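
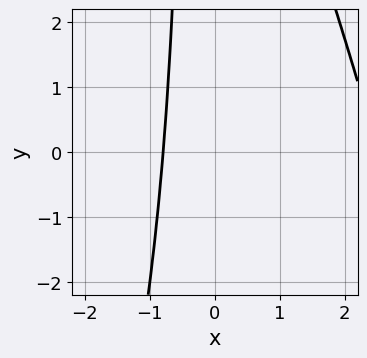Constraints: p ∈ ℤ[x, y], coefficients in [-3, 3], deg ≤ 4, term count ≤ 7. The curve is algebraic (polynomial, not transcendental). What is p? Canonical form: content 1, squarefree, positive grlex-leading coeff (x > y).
x^4 - 2*x^3 + x^2*y - 2*x - 3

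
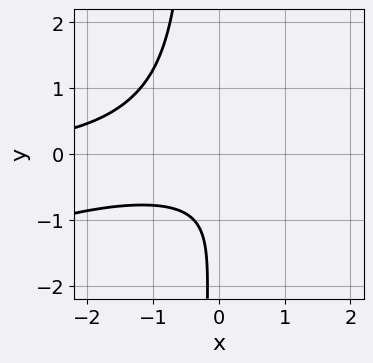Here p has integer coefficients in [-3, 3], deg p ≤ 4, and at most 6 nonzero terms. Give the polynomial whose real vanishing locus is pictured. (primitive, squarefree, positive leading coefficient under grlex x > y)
1. The degree is 3 — no degree-2 curve has this shape.
2. Checking where it meets the axes: the curve avoids every integer x-axis point in the box; no y-intercept at any integer in the box.
3. Assembling these constraints gives the stated polynomial.

x^2*y - 3*x*y^2 - y^2 - 2*y - 2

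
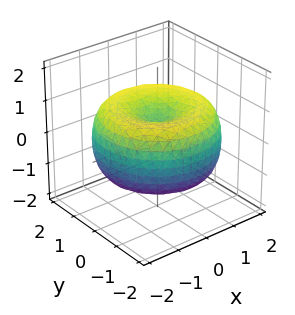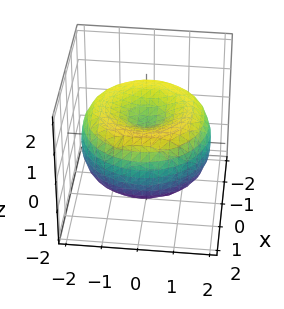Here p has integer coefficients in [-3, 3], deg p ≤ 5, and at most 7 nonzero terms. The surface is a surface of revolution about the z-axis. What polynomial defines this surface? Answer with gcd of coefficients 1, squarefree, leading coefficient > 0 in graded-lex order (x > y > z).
deg p = 4.
By symmetry, the z-axis is an axis of rotation, so x and y enter only as x² + y².
Observable constraints: a circular section at z = 1 has radius exactly 1.
Assembling these constraints gives the stated polynomial.

x^4 + 2*x^2*y^2 + y^4 - 3*x^2 - 3*y^2 + 3*z^2 - 1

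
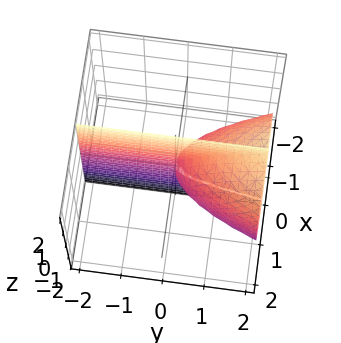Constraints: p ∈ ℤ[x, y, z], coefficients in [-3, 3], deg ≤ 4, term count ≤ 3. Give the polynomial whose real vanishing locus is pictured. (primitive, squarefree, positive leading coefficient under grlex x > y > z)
3*x^3 + 2*x*z^2 - 3*x*y

The picture has 2 separate pieces. They look like related sheets of one shape, so recover p as a whole.
Degree: a generic line meets the surface in up to 3 points, so deg p = 3.
From the axis intercepts and sections: every point of the y-axis in the box is on the surface; every point of the z-axis in the box is on the surface; it crosses the x-axis at the gridline x = 0.
These observations pin down the coefficients.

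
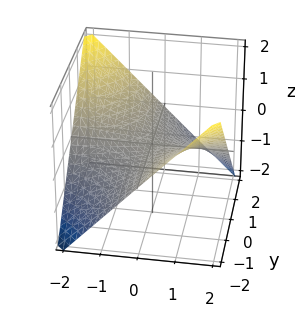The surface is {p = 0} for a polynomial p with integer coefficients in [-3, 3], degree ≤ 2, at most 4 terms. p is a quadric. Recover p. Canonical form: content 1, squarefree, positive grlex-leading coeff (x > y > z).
x*y + 2*z

First, deg p = 2. A saddle surface; a quadric.
Next, observable constraints: every point of the y-axis in the box is on the surface; every point of the x-axis in the box is on the surface; one z-axis crossing is at z = 0.
Finally, assembling these constraints gives the stated polynomial.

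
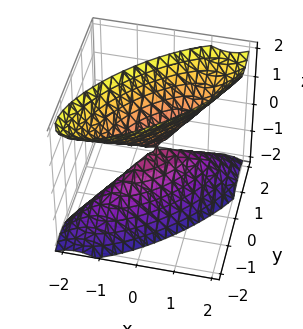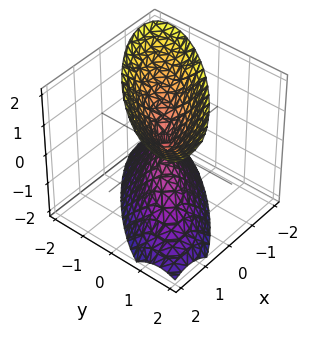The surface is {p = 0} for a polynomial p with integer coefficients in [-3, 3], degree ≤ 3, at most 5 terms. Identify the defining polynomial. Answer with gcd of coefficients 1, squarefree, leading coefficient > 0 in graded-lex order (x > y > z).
2*x^2 - 3*x*y + 2*y^2 - z^2

(a) I count 2 distinct pieces. They look like related sheets of one shape, so recover p as a whole.
(b) deg p = 2. The shape is more complex than any degree-1 surface.
(c) Against the integer gridlines: one z-axis crossing is at z = 0; it crosses the x-axis at the gridline x = 0; it crosses the y-axis at the gridline y = 0.
(d) Together with the visible shape, these determine p as stated.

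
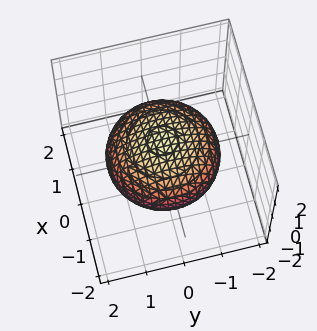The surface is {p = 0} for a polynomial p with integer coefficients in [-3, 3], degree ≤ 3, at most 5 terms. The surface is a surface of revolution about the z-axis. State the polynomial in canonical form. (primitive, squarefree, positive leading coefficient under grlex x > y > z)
The degree is 2 — a generic line meets the surface in up to 2 points.
Symmetry: every cross-section ⟂ z is a circle, so x, y appear only via x² + y².
Checking where it meets the axes: among the integer gridlines, it crosses the z-axis at z ∈ {-1, 1}; a circular section at z = 0 has radius between 1 and 2.
Putting this together gives p.

x^2 + y^2 + 2*z^2 - 2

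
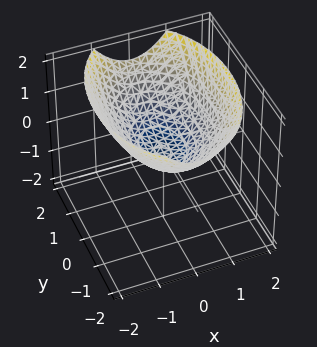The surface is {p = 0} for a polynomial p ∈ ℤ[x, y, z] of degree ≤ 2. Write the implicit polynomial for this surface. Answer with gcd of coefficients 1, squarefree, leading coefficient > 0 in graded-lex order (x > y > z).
First, degree: a paraboloid; a quadric, so deg p = 2.
Then, symmetries: mirror symmetry x ↦ −x ⇒ only even powers of x; the y ↦ −y reflection is a symmetry, so y appears only in even powers.
Next, against the integer gridlines: it meets the y-axis at y = 0 (among the integer gridlines); it crosses the z-axis at the gridline z = 0.
Finally, assembling these constraints gives the stated polynomial.

2*x^2 + y^2 - 3*z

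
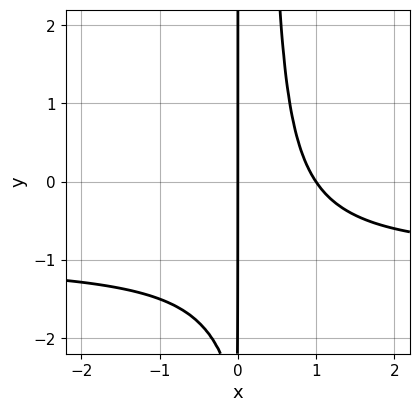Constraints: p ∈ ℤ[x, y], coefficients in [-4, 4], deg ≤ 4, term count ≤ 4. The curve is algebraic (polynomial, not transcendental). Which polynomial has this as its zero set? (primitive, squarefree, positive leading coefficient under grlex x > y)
3*x^2*y + 3*x^2 - x*y - 3*x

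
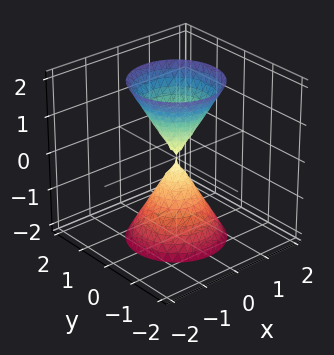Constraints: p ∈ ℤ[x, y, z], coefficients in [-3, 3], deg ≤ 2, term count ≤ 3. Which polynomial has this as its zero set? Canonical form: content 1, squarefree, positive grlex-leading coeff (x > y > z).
1. The picture has 2 separate pieces. Treating them together as one polynomial.
2. Degree: a double cone through the origin; a quadric, so deg p = 2.
3. Symmetries: it's symmetric under z → −z, forcing even powers of z; rotational symmetry about the z-axis ⇒ p depends on x, y only through x² + y².
4. Reading off the gridlines: one z-axis crossing is at z = 0; one x-axis crossing is at x = 0.
5. Fitting integer coefficients to these (and the overall shape) gives p.

3*x^2 + 3*y^2 - z^2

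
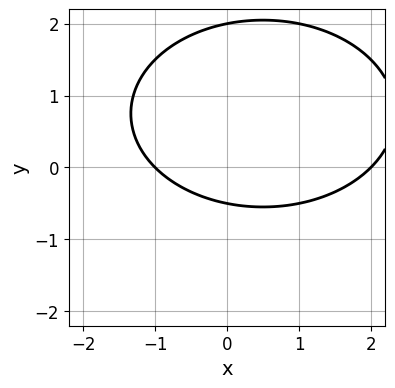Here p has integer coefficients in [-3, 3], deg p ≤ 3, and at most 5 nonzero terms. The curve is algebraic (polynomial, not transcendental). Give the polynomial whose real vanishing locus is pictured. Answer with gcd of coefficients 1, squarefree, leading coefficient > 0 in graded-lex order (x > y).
x^2 + 2*y^2 - x - 3*y - 2

The degree is 2 — the shape is more complex than any degree-1 curve.
From the visible intercepts: one y-axis crossing is at y = 2; the x-axis gridline crossings are at x ∈ {-1, 2}.
These observations pin down the coefficients.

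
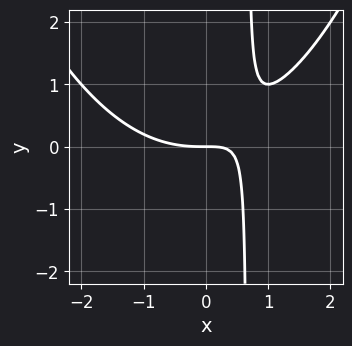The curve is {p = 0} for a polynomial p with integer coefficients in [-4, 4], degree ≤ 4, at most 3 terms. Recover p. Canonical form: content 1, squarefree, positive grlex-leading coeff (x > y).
The degree is 3 — no degree-2 curve has this shape.
Checking where it meets the axes: one y-axis crossing is at y = 0; it meets the x-axis at x = 0 (among the integer gridlines).
Solving for integer coefficients yields p as stated.

x^3 - 3*x*y + 2*y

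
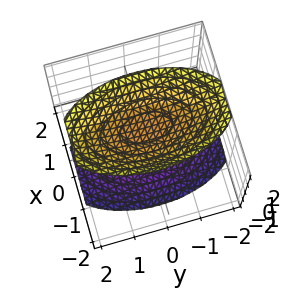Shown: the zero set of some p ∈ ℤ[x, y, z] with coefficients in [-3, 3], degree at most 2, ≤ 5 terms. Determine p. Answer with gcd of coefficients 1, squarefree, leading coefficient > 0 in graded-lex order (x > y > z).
1. I count 2 distinct pieces. Treating them together as one polynomial.
2. The degree is 2 — two sheets facing apart; a quadric.
3. Symmetries: the x ↦ −x reflection is a symmetry, so x appears only in even powers; it's symmetric under z → −z, forcing even powers of z; mirror symmetry y ↦ −y ⇒ only even powers of y.
4. Against the integer gridlines: no y-intercept at any integer in the box; it misses every integer gridline on the x-axis.
5. Together with the visible shape, these determine p as stated.

3*x^2 + y^2 - 2*z^2 + 3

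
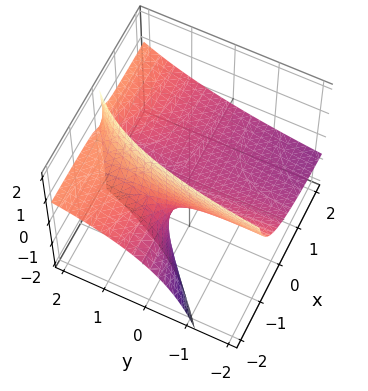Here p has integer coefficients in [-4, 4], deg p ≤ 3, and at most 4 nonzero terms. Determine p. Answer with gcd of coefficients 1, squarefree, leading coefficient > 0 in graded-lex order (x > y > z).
x*y - 2*x*z + y*z - 2*z

The degree is 2 — no degree-1 surface has this shape.
From the visible intercepts: it meets the z-axis at z = 0 (among the integer gridlines); the visible y-axis segment lies entirely on the surface; the visible x-axis segment lies entirely on the surface.
Matching integer coefficients to the picture gives p.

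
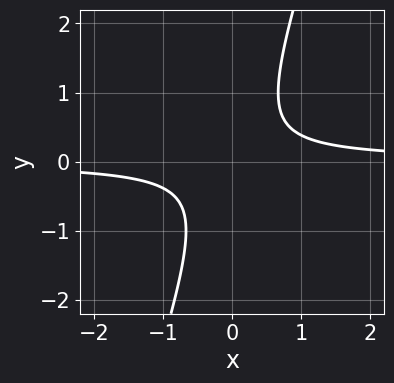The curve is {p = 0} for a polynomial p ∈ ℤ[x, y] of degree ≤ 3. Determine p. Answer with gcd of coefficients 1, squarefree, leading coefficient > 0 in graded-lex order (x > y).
First, deg p = 2.
Then, observable constraints: it misses every integer gridline on the x-axis; the curve avoids every integer y-axis point in the box.
Finally, matching integer coefficients to the picture gives p.

3*x*y - y^2 - 1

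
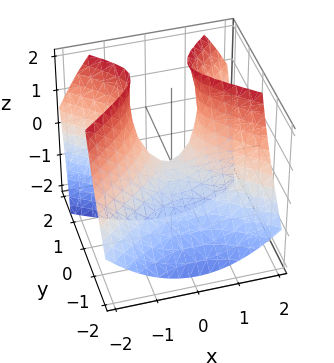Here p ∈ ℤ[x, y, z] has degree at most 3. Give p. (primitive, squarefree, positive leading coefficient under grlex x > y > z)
2*x^2 - 3*y^2 + 3*y*z - 2*z

(a) deg p = 2.
(b) From the visible intercepts: it meets the y-axis at y = 0 (among the integer gridlines); one x-axis crossing is at x = 0.
(c) These observations pin down the coefficients.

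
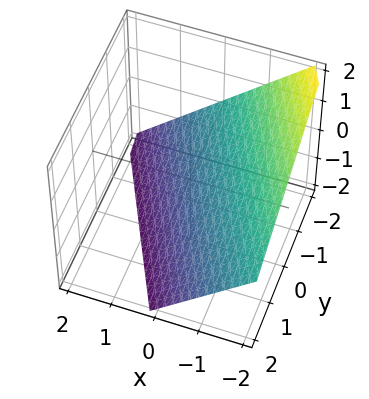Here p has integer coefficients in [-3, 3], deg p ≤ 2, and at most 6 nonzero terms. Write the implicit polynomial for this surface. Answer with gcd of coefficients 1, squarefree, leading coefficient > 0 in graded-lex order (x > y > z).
2*x + y + 2*z + 2

The degree is 1 — every cross-section is a straight line — this is a plane.
Observable constraints: it crosses the z-axis at the gridline z = -1; one y-axis crossing is at y = -2; it crosses the x-axis at the gridline x = -1.
Together with the visible shape, these determine p as stated.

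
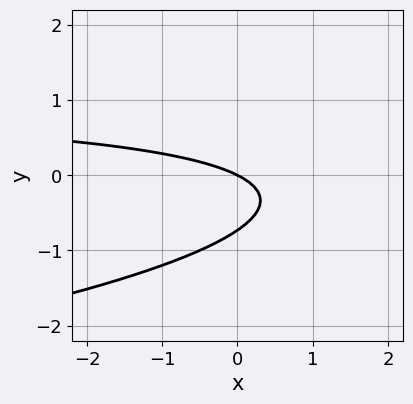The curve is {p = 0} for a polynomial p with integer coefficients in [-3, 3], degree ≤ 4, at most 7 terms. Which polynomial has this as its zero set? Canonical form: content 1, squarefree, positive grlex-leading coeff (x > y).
y^3 + x*y - 2*y^2 - x - 2*y

(a) deg p = 3. A generic line meets the curve in up to 3 points.
(b) Reading off the gridlines: one y-axis crossing is at y = 0; it meets the x-axis at x = 0 (among the integer gridlines).
(c) Assembling these constraints gives the stated polynomial.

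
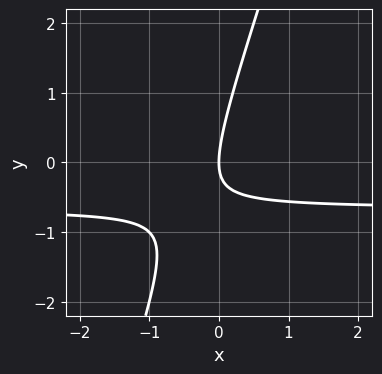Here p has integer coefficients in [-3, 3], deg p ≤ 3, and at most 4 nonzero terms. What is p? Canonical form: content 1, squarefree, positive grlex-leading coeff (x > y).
3*x*y - y^2 + 2*x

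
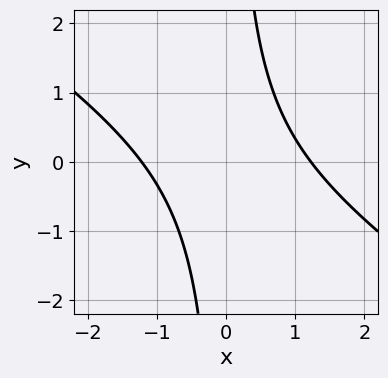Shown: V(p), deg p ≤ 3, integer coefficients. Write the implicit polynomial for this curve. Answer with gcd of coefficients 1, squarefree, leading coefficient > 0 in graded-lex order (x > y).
2*x^2 + 3*x*y - 3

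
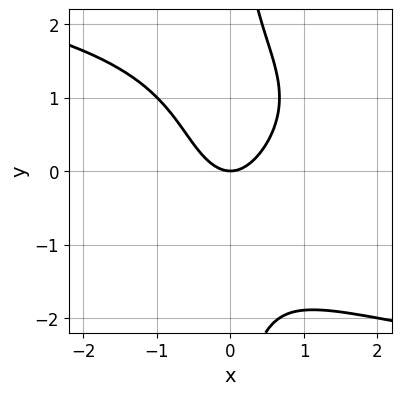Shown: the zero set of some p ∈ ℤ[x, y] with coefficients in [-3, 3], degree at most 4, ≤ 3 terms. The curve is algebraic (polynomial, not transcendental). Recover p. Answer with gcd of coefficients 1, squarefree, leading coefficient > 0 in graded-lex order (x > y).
x*y^3 + 3*x^2 - 2*y

(a) The degree is 4 — no degree-3 curve has this shape.
(b) Reading off the gridlines: it meets the x-axis at x = 0 (among the integer gridlines); it meets the y-axis at y = 0 (among the integer gridlines).
(c) The integer polynomial consistent with all of this is the stated p.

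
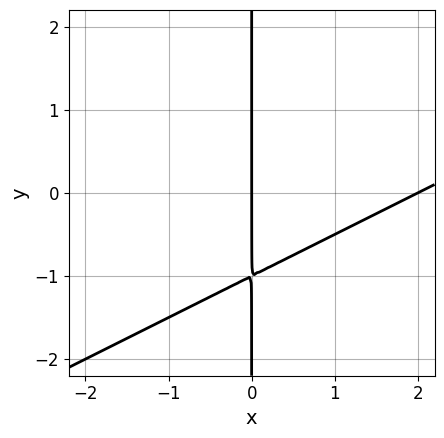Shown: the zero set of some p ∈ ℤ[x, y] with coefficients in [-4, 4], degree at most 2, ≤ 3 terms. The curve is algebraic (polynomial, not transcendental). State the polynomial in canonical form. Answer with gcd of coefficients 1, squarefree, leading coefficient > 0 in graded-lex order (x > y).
(a) The degree is 2 — no degree-1 curve has this shape.
(b) Reading off the gridlines: among the integer gridlines, it crosses the x-axis at x ∈ {0, 2}; the visible y-axis segment lies entirely on the curve.
(c) Putting this together gives p.

x^2 - 2*x*y - 2*x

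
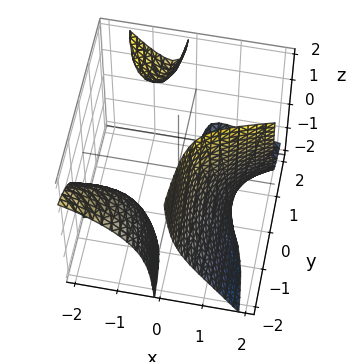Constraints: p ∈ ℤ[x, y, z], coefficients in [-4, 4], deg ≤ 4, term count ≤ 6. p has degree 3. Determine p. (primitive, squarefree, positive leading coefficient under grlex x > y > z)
First, I count 3 distinct pieces.
Next, degree: a generic line meets the surface in up to 3 points, so deg p = 3.
Then, observable constraints: no y-intercept at any integer in the box; no z-intercept at any integer in the box.
Finally, the integer polynomial consistent with all of this is the stated p.

x^3 - 3*x^2*y - 3*x*y*z - 2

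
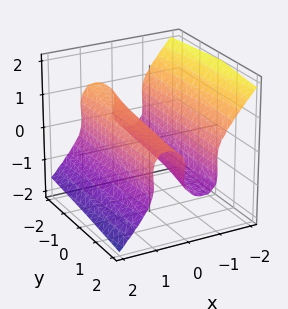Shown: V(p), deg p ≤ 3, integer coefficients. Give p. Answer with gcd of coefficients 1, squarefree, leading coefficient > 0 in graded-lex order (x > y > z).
1. Degree: no degree-2 surface has this shape, so deg p = 3.
2. Checking where it meets the axes: the x-axis gridline crossings are at x ∈ {-1, 0, 1}; it meets the z-axis at z = 0 (among the integer gridlines); the visible y-axis segment lies entirely on the surface.
3. These observations pin down the coefficients.

3*x^3 + y*z^2 + 3*z^3 - 3*x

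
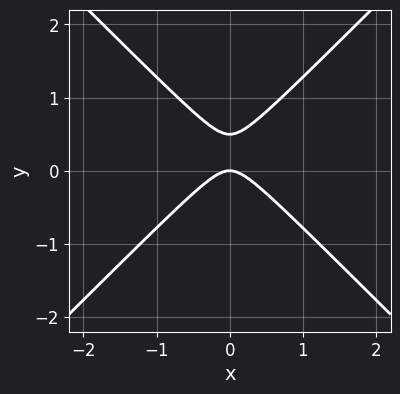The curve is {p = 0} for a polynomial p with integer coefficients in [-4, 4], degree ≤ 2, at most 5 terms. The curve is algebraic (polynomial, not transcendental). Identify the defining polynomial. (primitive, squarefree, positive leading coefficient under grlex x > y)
2*x^2 - 2*y^2 + y

First, deg p = 2. No degree-1 curve has this shape.
Then, symmetries: it's symmetric under x → −x, forcing even powers of x.
Next, reading off the gridlines: it meets the y-axis at y = 0 (among the integer gridlines); it crosses the x-axis at the gridline x = 0.
Finally, putting this together gives p.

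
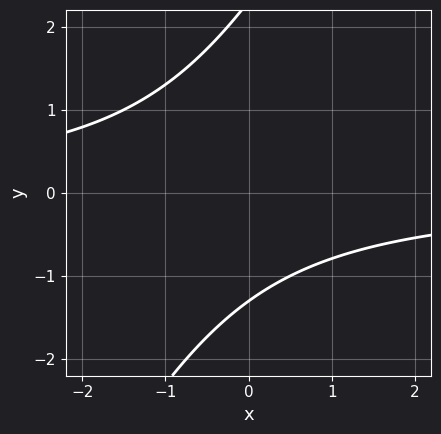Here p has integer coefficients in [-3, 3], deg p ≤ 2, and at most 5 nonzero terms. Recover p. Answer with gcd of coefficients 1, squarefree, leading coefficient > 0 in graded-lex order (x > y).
The degree is 2 — the shape is more complex than any degree-1 curve.
Against the integer gridlines: it misses every integer gridline on the x-axis.
Assembling these constraints gives the stated polynomial.

2*x*y - y^2 + y + 3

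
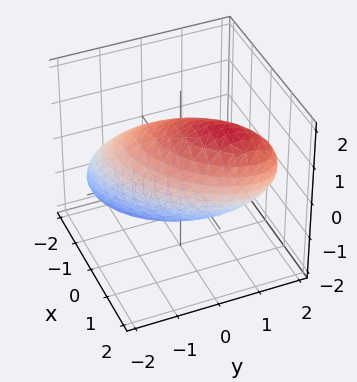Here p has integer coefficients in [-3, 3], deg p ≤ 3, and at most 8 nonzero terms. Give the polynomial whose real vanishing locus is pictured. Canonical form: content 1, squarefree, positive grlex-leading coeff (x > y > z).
x^2 - x*y - x*z + y^2 + z^2 - 2

deg p = 2.
Putting this together gives p.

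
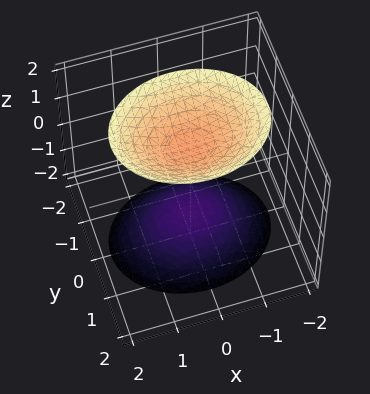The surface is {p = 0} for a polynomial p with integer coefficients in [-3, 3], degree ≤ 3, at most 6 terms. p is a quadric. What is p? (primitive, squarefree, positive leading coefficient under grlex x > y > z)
First, the picture has 2 separate pieces. They look like related sheets of one shape, so recover p as a whole.
Next, the degree is 2 — two separate bowl-shaped sheets opening away from each other; a quadric.
Next, symmetries: the y ↦ −y reflection is a symmetry, so y appears only in even powers; it's symmetric under z → −z, forcing even powers of z; mirror symmetry x ↦ −x ⇒ only even powers of x.
Next, checking where it meets the axes: no x-intercept at any integer in the box; no y-intercept at any integer in the box.
Finally, putting this together gives p.

2*x^2 + 3*y^2 - 2*z^2 + 3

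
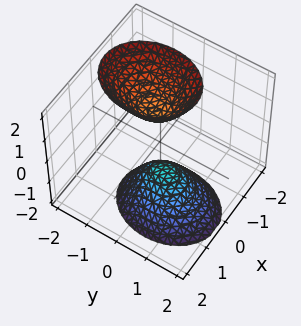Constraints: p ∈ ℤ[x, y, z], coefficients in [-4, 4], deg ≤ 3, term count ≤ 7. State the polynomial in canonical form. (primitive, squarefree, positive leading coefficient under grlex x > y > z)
3*x^2 + x*z + 2*y^2 + y*z - z^2 + 1

The picture has 2 separate pieces. Treating them together as one polynomial.
Degree: the shape is more complex than any degree-1 surface, so deg p = 2.
Against the integer gridlines: the surface avoids every integer x-axis point in the box; among the integer gridlines, it crosses the z-axis at z ∈ {-1, 1}; the surface avoids every integer y-axis point in the box.
Matching integer coefficients to the picture gives p.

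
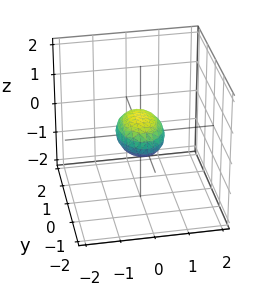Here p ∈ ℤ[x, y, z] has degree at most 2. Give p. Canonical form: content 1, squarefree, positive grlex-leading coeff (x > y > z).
2*x^2 + y^2 + 3*z^2 - 1

The degree is 2 — a closed, bounded, convex surface; a quadric.
Symmetries: the y ↦ −y reflection is a symmetry, so y appears only in even powers; it's symmetric under z → −z, forcing even powers of z; the x ↦ −x reflection is a symmetry, so x appears only in even powers.
From the axis intercepts and sections: the y-axis gridline crossings are at y ∈ {-1, 1}.
The integer polynomial consistent with all of this is the stated p.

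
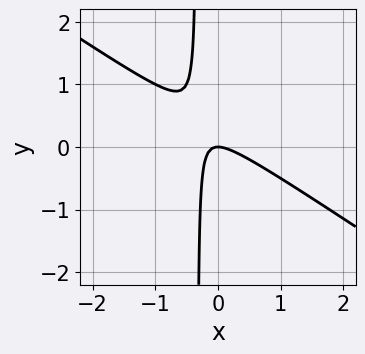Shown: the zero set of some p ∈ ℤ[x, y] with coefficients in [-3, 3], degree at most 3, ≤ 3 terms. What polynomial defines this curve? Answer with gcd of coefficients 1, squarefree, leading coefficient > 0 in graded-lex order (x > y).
2*x^2 + 3*x*y + y

1. deg p = 2.
2. Checking where it meets the axes: it meets the y-axis at y = 0 (among the integer gridlines); it meets the x-axis at x = 0 (among the integer gridlines).
3. Assembling these constraints gives the stated polynomial.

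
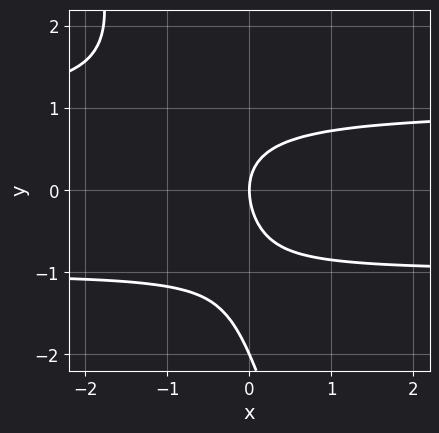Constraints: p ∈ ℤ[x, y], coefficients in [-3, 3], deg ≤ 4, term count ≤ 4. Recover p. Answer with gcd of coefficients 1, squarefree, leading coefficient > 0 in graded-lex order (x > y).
3*x*y^2 + y^3 + 2*y^2 - 3*x

(a) The degree is 3 — no degree-2 curve has this shape.
(b) From the visible intercepts: one x-axis crossing is at x = 0; among the integer gridlines, it crosses the y-axis at y ∈ {-2, 0}.
(c) Putting this together gives p.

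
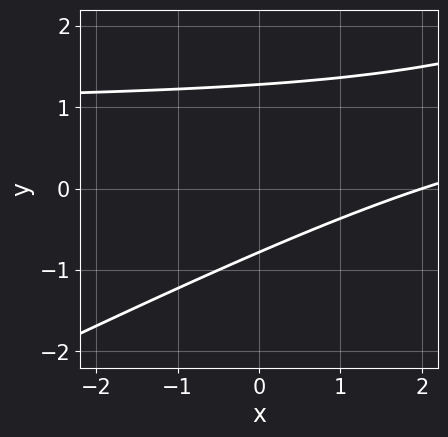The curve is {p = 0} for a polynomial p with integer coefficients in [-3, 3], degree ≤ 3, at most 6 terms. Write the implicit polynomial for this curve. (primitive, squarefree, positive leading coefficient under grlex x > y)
x*y - 2*y^2 - x + y + 2

The degree is 2 — no degree-1 curve has this shape.
From the visible intercepts: one x-axis crossing is at x = 2.
These observations pin down the coefficients.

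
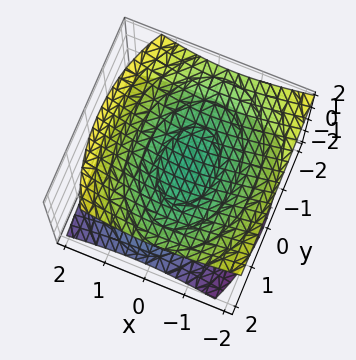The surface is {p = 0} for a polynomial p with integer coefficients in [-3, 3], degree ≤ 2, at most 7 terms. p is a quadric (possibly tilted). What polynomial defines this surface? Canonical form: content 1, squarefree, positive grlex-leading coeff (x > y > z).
2*x^2 + x*z + y^2 - 3*z^2 + 1

1. There are 2 components. Treating them together as one polynomial.
2. deg p = 2. A generic line meets the surface in up to 2 points.
3. From the visible intercepts: no y-intercept at any integer in the box; it misses every integer gridline on the x-axis.
4. Assembling these constraints gives the stated polynomial.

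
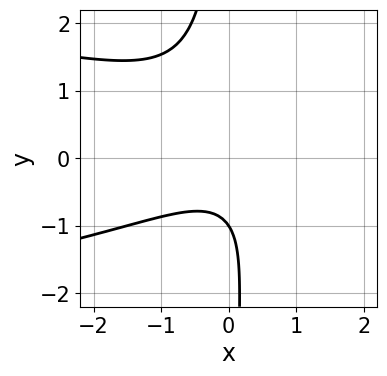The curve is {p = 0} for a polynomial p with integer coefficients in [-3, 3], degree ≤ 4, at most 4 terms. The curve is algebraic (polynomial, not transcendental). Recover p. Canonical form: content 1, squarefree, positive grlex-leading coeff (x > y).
1. The degree is 3 — the shape is more complex than any degree-2 curve.
2. Checking where it meets the axes: it misses every integer gridline on the x-axis; it crosses the y-axis at the gridline y = -1.
3. The integer polynomial consistent with all of this is the stated p.

3*x*y^2 + 2*x^2 + 2*y + 2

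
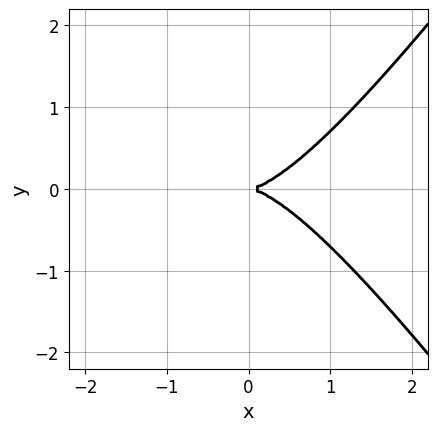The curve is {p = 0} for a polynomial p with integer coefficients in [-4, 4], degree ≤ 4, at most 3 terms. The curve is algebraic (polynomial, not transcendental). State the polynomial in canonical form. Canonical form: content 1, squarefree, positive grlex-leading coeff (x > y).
2*x^3 - x*y^2 - 3*y^2

(a) Degree: the shape is more complex than any degree-2 curve, so deg p = 3.
(b) Symmetries: mirror symmetry y ↦ −y ⇒ only even powers of y.
(c) Observable constraints: it crosses the x-axis at the gridline x = 0; one y-axis crossing is at y = 0.
(d) These observations pin down the coefficients.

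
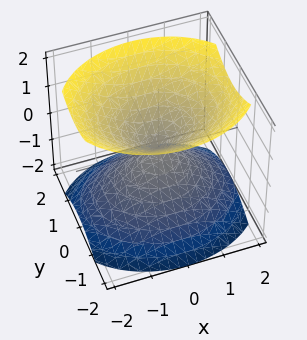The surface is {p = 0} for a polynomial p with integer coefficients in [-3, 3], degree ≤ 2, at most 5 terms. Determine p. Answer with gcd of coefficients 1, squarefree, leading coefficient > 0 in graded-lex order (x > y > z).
2*x^2 + 3*y^2 - 3*z^2

First, there are 2 components. They look like related sheets of one shape, so recover p as a whole.
Then, degree: two nappes meeting at a single point; a quadric, so deg p = 2.
Next, symmetries: mirror symmetry x ↦ −x ⇒ only even powers of x; the z ↦ −z reflection is a symmetry, so z appears only in even powers; mirror symmetry y ↦ −y ⇒ only even powers of y.
Then, from the axis intercepts and sections: it meets the z-axis at z = 0 (among the integer gridlines); one y-axis crossing is at y = 0.
Finally, matching integer coefficients to the picture gives p.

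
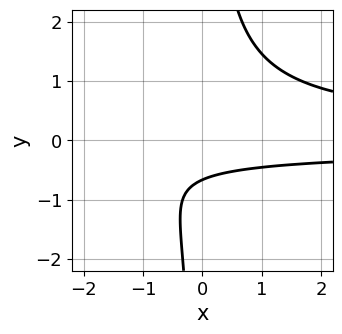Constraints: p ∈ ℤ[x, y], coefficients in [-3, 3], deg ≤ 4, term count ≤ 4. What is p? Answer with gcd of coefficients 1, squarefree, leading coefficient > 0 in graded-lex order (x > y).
3*x*y^2 - 3*y - 2

The degree is 3 — a generic line meets the curve in up to 3 points.
Against the integer gridlines: the curve avoids every integer x-axis point in the box.
Assembling these constraints gives the stated polynomial.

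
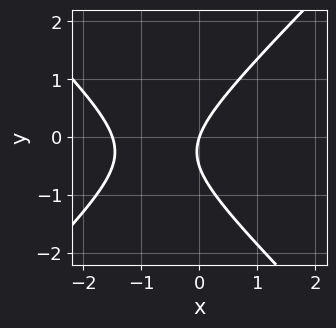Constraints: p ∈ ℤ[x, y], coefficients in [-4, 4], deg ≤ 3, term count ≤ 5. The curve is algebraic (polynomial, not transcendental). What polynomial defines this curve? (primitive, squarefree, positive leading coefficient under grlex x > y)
2*x^2 - 2*y^2 + 3*x - y

deg p = 2. A generic line meets the curve in up to 2 points.
Reading off the gridlines: it crosses the y-axis at the gridline y = 0; one x-axis crossing is at x = 0.
Matching integer coefficients to the picture gives p.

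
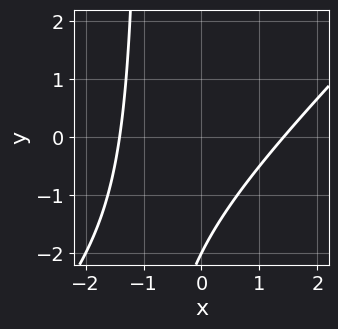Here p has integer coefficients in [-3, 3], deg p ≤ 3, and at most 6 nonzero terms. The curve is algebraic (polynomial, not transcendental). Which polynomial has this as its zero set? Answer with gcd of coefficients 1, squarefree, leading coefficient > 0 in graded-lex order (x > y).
The degree is 2 — no degree-1 curve has this shape.
From the axis intercepts and sections: it meets the y-axis at y = -2 (among the integer gridlines).
Fitting integer coefficients to these (and the overall shape) gives p.

x^2 - x*y - y - 2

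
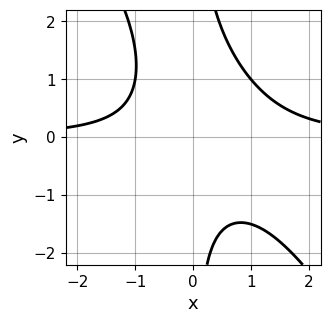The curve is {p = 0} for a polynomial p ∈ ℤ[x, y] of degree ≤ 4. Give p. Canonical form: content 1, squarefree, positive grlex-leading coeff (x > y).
1. deg p = 3. A generic line meets the curve in up to 3 points.
2. Against the integer gridlines: no y-intercept at any integer in the box; no x-intercept at any integer in the box.
3. Putting this together gives p.

3*x^2*y + 2*x*y^2 - 2*x*y - 3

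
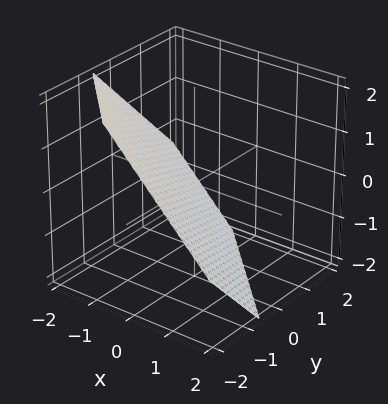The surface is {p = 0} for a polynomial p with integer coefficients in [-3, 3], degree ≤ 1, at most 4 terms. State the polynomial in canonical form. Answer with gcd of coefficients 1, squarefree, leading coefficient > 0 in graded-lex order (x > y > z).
First, deg p = 1.
Finally, matching integer coefficients to the picture gives p.

3*x + 3*y + 3*z + 2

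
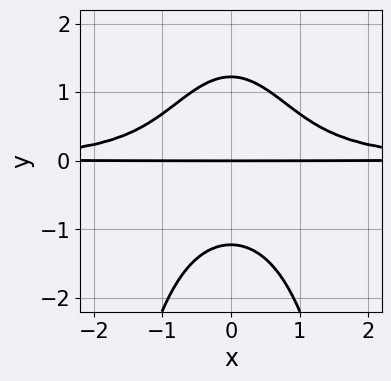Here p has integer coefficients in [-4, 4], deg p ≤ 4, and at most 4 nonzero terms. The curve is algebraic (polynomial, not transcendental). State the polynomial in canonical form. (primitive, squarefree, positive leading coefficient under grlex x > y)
(a) deg p = 4. No degree-3 curve has this shape.
(b) Symmetries: mirror symmetry x ↦ −x ⇒ only even powers of x.
(c) Against the integer gridlines: it meets the y-axis at y = 0 (among the integer gridlines); every point of the x-axis in the box is on the curve.
(d) Putting this together gives p.

3*x^2*y^2 + 2*y^3 - 3*y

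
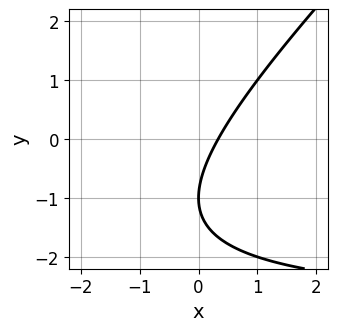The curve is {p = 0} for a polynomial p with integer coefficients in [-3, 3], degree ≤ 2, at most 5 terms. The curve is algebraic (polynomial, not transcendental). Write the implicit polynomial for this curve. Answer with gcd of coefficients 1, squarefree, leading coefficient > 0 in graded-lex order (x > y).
x*y - y^2 + 3*x - 2*y - 1

1. Degree: the shape is more complex than any degree-1 curve, so deg p = 2.
2. Against the integer gridlines: it meets the y-axis at y = -1 (among the integer gridlines).
3. These observations pin down the coefficients.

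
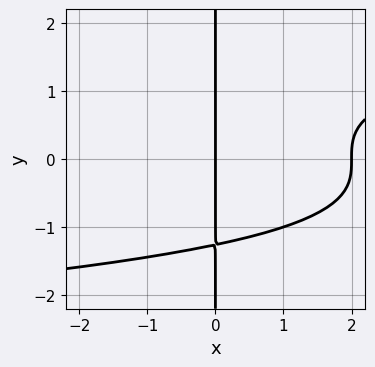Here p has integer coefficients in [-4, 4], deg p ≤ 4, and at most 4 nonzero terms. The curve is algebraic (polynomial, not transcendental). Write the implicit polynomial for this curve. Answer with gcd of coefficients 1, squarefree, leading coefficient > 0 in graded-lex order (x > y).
x*y^3 - x^2 + 2*x

(a) deg p = 4. A generic line meets the curve in up to 4 points.
(b) From the visible intercepts: the visible y-axis segment lies entirely on the curve; the x-axis gridline crossings are at x ∈ {0, 2}.
(c) Assembling these constraints gives the stated polynomial.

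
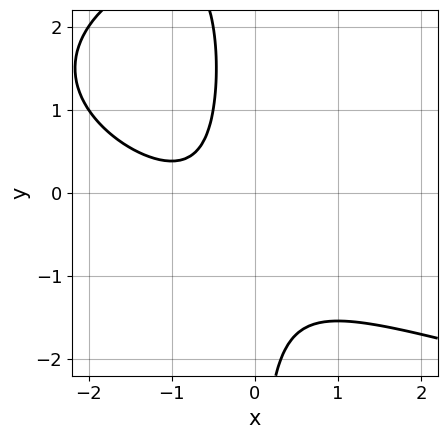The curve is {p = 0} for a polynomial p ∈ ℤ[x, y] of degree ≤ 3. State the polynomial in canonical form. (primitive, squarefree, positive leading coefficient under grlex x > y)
x*y^2 - 2*x^2 - 3*x*y - 3*x - 2

First, degree: a generic line meets the curve in up to 3 points, so deg p = 3.
Then, reading off the gridlines: it misses every integer gridline on the y-axis; it misses every integer gridline on the x-axis.
Finally, together with the visible shape, these determine p as stated.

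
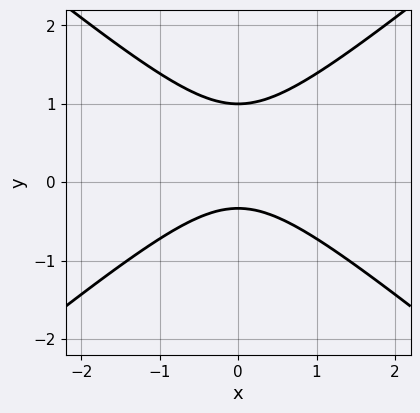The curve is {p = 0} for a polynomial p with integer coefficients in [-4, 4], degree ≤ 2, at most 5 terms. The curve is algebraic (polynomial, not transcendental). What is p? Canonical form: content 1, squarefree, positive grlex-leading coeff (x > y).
2*x^2 - 3*y^2 + 2*y + 1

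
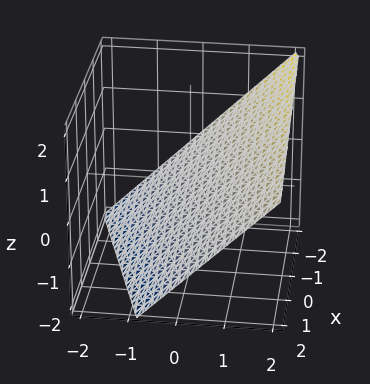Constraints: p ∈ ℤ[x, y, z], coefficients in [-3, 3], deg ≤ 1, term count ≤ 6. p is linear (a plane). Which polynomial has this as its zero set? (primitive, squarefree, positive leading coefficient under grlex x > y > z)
x - 3*y + 3*z + 2

1. The degree is 1 — the surface is flat (a plane).
2. From the axis intercepts and sections: it meets the x-axis at x = -2 (among the integer gridlines).
3. Matching integer coefficients to the picture gives p.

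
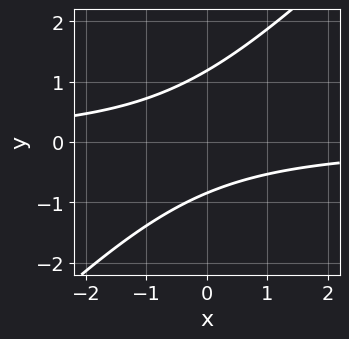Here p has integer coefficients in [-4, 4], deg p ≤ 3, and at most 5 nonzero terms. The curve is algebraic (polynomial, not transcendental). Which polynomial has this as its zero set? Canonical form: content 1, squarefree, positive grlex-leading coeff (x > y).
1. Degree: no degree-1 curve has this shape, so deg p = 2.
2. Observable constraints: no x-intercept at any integer in the box.
3. Solving for integer coefficients yields p as stated.

3*x*y - 3*y^2 + y + 3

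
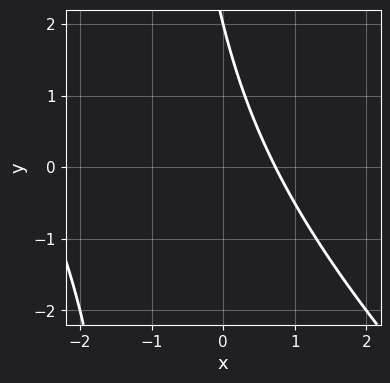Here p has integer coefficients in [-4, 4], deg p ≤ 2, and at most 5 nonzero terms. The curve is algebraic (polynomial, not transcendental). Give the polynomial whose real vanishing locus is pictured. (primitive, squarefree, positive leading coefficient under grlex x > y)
x^2 + x*y + 2*x + y - 2

1. Degree: no degree-1 curve has this shape, so deg p = 2.
2. From the visible intercepts: one y-axis crossing is at y = 2.
3. Putting this together gives p.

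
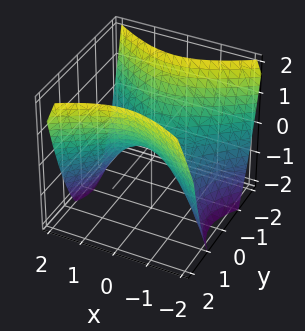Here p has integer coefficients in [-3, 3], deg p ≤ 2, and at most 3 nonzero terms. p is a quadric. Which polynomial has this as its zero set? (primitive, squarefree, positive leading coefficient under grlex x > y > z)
(a) Degree: a saddle surface; a quadric, so deg p = 2.
(b) Symmetries: mirror symmetry y ↦ −y ⇒ only even powers of y; mirror symmetry x ↦ −x ⇒ only even powers of x.
(c) From the axis intercepts and sections: one x-axis crossing is at x = 0; one y-axis crossing is at y = 0; one z-axis crossing is at z = 0.
(d) These observations pin down the coefficients.

2*x^2 - 3*y^2 + 3*z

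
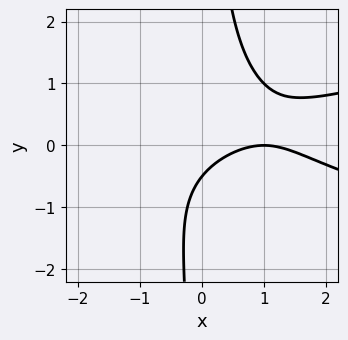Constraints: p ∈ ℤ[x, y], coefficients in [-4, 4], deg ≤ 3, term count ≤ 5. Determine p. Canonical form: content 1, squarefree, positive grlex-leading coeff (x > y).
First, the degree is 3 — a generic line meets the curve in up to 3 points.
Next, from the visible intercepts: it meets the x-axis at x = 1 (among the integer gridlines).
Finally, these observations pin down the coefficients.

2*x*y^2 - x^2 + 2*x - 2*y - 1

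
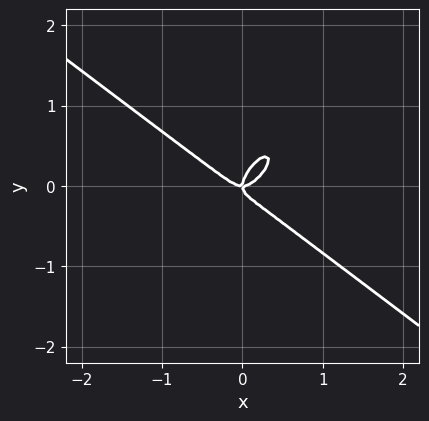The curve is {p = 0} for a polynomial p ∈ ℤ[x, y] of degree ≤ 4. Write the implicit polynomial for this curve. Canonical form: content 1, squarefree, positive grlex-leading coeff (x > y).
First, the degree is 3 — the shape is more complex than any degree-2 curve.
Next, reading off the gridlines: one y-axis crossing is at y = 0; it crosses the x-axis at the gridline x = 0.
Finally, matching integer coefficients to the picture gives p.

3*x^3 - 3*x*y^2 + 3*y^3 - x*y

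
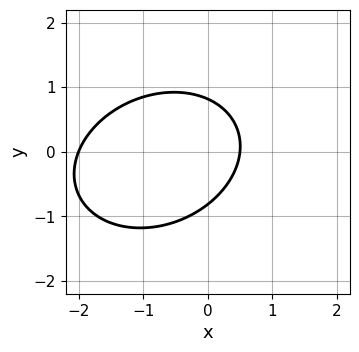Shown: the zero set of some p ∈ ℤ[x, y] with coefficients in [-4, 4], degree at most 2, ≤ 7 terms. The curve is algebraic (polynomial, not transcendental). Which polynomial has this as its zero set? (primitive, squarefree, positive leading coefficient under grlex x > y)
(a) The degree is 2 — a generic line meets the curve in up to 2 points.
(b) From the visible intercepts: it meets the x-axis at x = -2 (among the integer gridlines).
(c) The integer polynomial consistent with all of this is the stated p.

2*x^2 - x*y + 3*y^2 + 3*x - 2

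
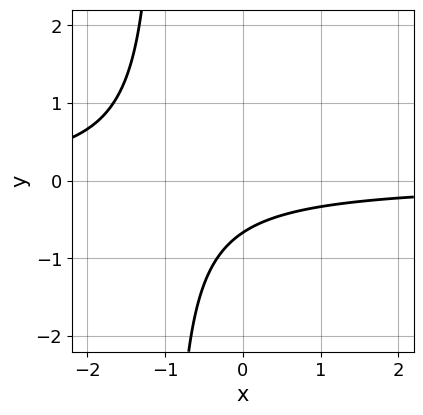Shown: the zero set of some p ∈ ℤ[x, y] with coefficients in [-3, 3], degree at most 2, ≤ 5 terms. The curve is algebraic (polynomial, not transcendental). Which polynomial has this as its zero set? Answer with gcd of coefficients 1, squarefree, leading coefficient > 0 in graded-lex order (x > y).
Degree: the shape is more complex than any degree-1 curve, so deg p = 2.
Against the integer gridlines: it misses every integer gridline on the x-axis.
Matching integer coefficients to the picture gives p.

3*x*y + 3*y + 2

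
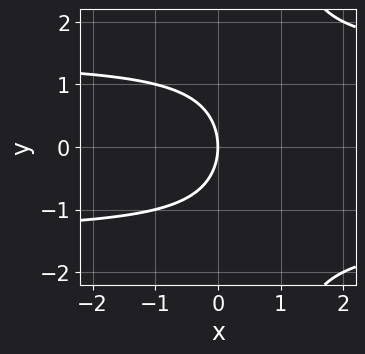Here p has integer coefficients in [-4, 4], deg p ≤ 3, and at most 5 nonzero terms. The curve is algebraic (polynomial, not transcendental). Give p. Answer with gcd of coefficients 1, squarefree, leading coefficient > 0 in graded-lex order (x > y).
1. deg p = 3. No degree-2 curve has this shape.
2. Symmetries: mirror symmetry y ↦ −y ⇒ only even powers of y.
3. Against the integer gridlines: one x-axis crossing is at x = 0; it crosses the y-axis at the gridline y = 0.
4. The integer polynomial consistent with all of this is the stated p.

x*y^2 - y^2 - 2*x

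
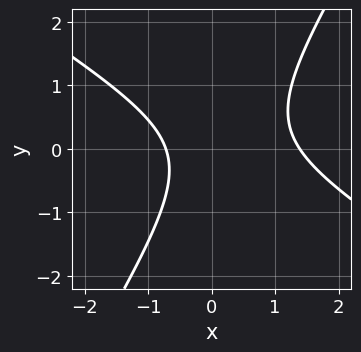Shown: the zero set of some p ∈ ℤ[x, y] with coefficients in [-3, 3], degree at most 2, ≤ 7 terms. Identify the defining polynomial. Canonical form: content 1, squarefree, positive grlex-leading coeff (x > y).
1. deg p = 2. The shape is more complex than any degree-1 curve.
2. Observable constraints: the curve avoids every integer y-axis point in the box.
3. Solving for integer coefficients yields p as stated.

3*x^2 + 3*x*y - 3*y^2 - 2*x - 3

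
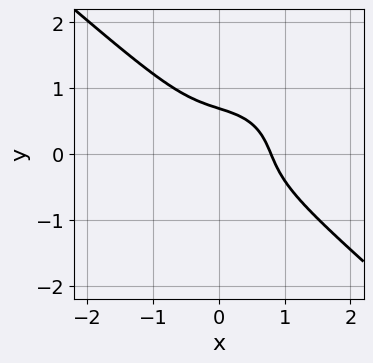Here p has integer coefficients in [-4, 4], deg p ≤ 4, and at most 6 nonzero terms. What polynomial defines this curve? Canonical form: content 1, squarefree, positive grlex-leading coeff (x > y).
1. Degree: a generic line meets the curve in up to 3 points, so deg p = 3.
2. The integer polynomial consistent with all of this is the stated p.

2*x^3 + 3*y^3 + 2*x*y - 1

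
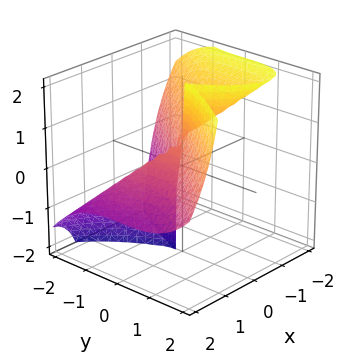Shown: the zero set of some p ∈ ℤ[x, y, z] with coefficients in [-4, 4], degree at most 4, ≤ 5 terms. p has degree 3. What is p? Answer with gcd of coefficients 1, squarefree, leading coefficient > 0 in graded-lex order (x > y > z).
2*x^3 + 3*x^2*z - y^3 - 2*x^2

1. Degree: no degree-2 surface has this shape, so deg p = 3.
2. From the axis intercepts and sections: one y-axis crossing is at y = 0; every point of the z-axis in the box is on the surface; the x-axis gridline crossings are at x ∈ {0, 1}.
3. Assembling these constraints gives the stated polynomial.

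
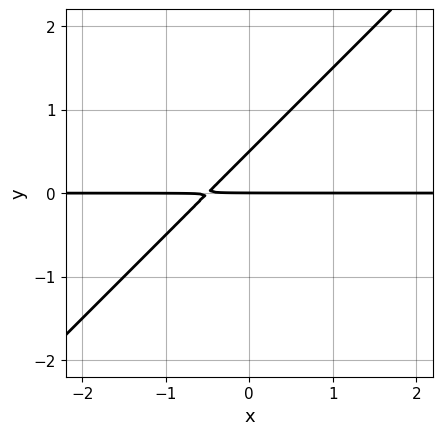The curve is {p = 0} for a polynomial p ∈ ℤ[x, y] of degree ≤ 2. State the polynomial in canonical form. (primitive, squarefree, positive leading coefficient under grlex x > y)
2*x*y - 2*y^2 + y

First, deg p = 2. A generic line meets the curve in up to 2 points.
Then, reading off the gridlines: the visible x-axis segment lies entirely on the curve; it meets the y-axis at y = 0 (among the integer gridlines).
Finally, solving for integer coefficients yields p as stated.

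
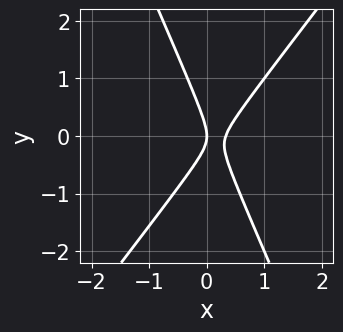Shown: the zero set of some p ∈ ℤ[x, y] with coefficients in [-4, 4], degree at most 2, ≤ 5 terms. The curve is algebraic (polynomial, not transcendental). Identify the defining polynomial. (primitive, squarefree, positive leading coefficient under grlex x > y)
1. Degree: no degree-1 curve has this shape, so deg p = 2.
2. Against the integer gridlines: it meets the y-axis at y = 0 (among the integer gridlines); it crosses the x-axis at the gridline x = 0.
3. Solving for integer coefficients yields p as stated.

3*x^2 - x*y - y^2 - x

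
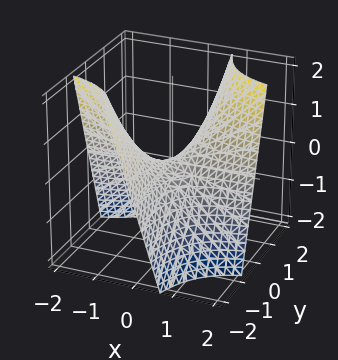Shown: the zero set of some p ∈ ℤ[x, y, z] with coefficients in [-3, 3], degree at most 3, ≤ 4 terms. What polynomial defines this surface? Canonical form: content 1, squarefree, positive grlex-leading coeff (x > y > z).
3*x*y - 2*z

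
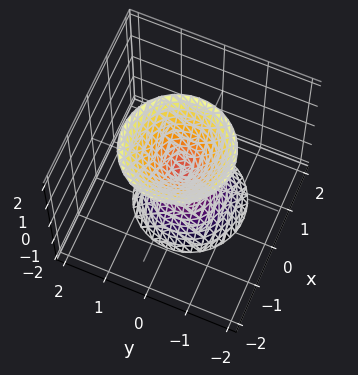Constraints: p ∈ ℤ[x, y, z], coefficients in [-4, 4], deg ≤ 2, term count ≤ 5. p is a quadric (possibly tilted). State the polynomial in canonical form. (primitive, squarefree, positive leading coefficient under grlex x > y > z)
3*x^2 + x*z + 3*y^2 - z^2

1. The picture has 2 separate pieces. Treating them together as one polynomial.
2. Degree: no degree-1 surface has this shape, so deg p = 2.
3. Observable constraints: it meets the y-axis at y = 0 (among the integer gridlines); it crosses the z-axis at the gridline z = 0; one x-axis crossing is at x = 0.
4. The integer polynomial consistent with all of this is the stated p.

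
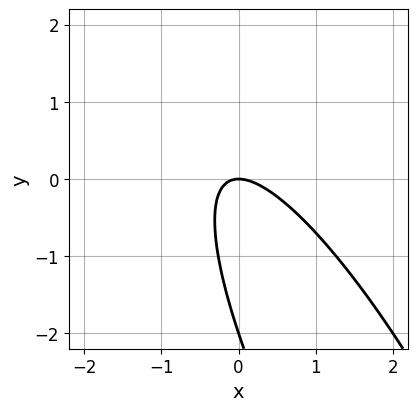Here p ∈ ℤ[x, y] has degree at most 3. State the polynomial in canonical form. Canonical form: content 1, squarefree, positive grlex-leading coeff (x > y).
3*x^2 + 3*x*y + y^2 + 2*y

(a) deg p = 2.
(b) From the visible intercepts: among the integer gridlines, it crosses the y-axis at y ∈ {-2, 0}; it meets the x-axis at x = 0 (among the integer gridlines).
(c) Together with the visible shape, these determine p as stated.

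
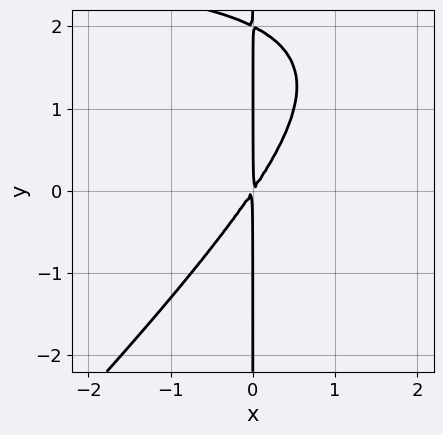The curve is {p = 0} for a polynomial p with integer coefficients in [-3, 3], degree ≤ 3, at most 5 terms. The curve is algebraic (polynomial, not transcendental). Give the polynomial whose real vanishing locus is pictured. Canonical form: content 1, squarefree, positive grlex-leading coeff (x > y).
(a) Degree: no degree-2 curve has this shape, so deg p = 3.
(b) Reading off the gridlines: every point of the y-axis in the box is on the curve.
(c) Matching integer coefficients to the picture gives p.

x^2*y - x*y^2 - 3*x^2 + 2*x*y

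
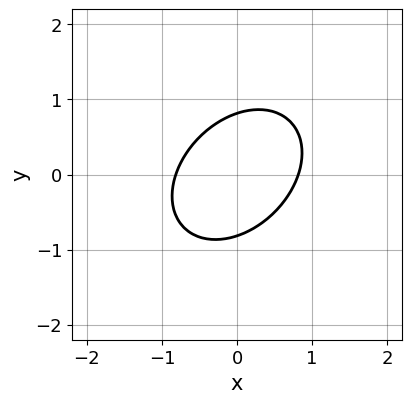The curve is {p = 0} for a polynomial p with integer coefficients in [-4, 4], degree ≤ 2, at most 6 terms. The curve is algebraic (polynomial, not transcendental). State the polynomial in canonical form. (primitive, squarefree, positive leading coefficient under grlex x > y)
3*x^2 - 2*x*y + 3*y^2 - 2

First, degree: the shape is more complex than any degree-1 curve, so deg p = 2.
Finally, putting this together gives p.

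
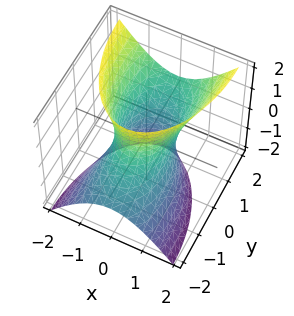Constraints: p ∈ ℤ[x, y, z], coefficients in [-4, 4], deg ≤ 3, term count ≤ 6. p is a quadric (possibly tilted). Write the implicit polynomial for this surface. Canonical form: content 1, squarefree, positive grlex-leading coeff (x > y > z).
3*x^2 + y^2 - 2*y*z - z^2 - 2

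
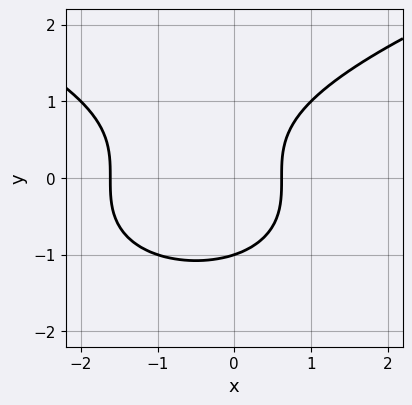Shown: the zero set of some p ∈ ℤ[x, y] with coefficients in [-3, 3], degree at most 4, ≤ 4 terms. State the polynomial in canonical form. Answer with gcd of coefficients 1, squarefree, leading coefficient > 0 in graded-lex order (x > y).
y^3 - x^2 - x + 1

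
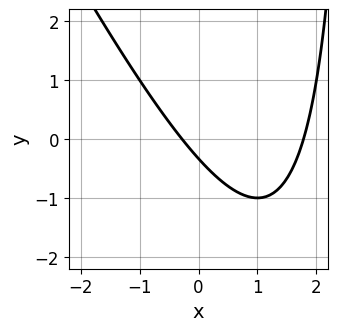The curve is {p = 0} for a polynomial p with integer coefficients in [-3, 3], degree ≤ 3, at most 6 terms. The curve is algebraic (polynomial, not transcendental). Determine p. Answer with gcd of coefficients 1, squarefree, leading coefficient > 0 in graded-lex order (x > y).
2*x^2 + x*y - 3*x - 3*y - 1

(a) The degree is 2 — no degree-1 curve has this shape.
(b) The integer polynomial consistent with all of this is the stated p.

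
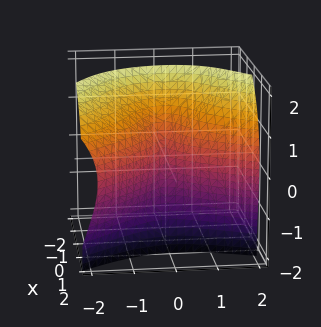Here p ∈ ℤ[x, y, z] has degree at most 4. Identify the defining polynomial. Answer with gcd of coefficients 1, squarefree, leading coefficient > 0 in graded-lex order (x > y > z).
2*x^3 + x^2*y + 2*x*z^2 + z^3 - 3*y^2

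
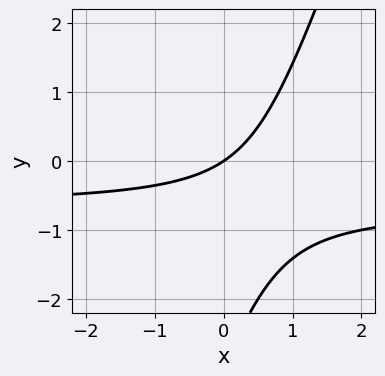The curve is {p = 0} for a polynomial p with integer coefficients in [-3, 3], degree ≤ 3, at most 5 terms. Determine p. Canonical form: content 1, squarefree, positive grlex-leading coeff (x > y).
3*x*y - y^2 + 2*x - 3*y

The degree is 2 — the shape is more complex than any degree-1 curve.
Checking where it meets the axes: it crosses the y-axis at the gridline y = 0; it crosses the x-axis at the gridline x = 0.
Solving for integer coefficients yields p as stated.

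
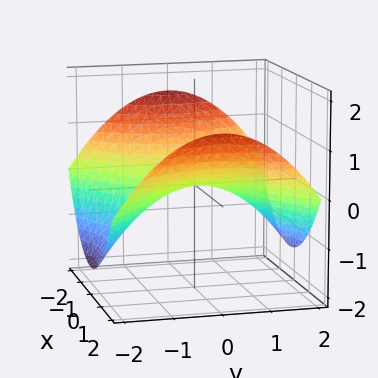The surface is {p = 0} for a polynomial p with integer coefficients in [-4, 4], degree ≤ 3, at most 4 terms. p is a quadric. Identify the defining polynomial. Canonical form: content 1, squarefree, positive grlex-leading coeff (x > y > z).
x^2 - y^2 - 3*z

1. The degree is 2 — a hyperbolic paraboloid; a quadric.
2. Symmetries: the x ↦ −x reflection is a symmetry, so x appears only in even powers; the y ↦ −y reflection is a symmetry, so y appears only in even powers.
3. From the visible intercepts: one z-axis crossing is at z = 0; it crosses the y-axis at the gridline y = 0.
4. Matching integer coefficients to the picture gives p.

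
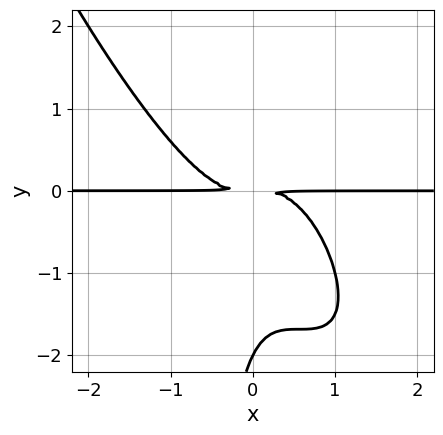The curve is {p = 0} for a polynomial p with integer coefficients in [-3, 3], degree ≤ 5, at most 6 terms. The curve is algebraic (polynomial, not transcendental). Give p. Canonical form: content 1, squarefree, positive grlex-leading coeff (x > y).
3*x^3*y + 3*x^2*y^2 + x*y^3 + y^3 + 2*y^2

1. The degree is 4 — the shape is more complex than any degree-3 curve.
2. Reading off the gridlines: the visible x-axis segment lies entirely on the curve; it crosses the y-axis at the gridline y = -2.
3. Together with the visible shape, these determine p as stated.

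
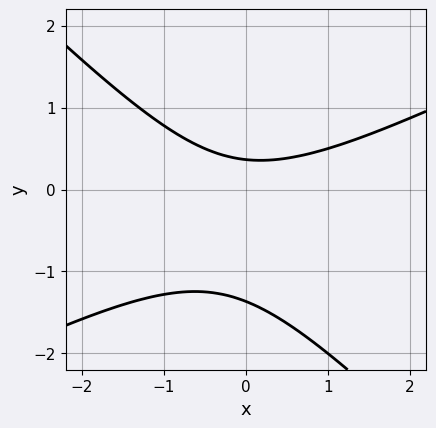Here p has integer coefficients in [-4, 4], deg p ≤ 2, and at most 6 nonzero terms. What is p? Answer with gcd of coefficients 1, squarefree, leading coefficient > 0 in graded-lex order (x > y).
The degree is 2 — no degree-1 curve has this shape.
Against the integer gridlines: no x-intercept at any integer in the box.
Together with the visible shape, these determine p as stated.

x^2 - x*y - 2*y^2 - 2*y + 1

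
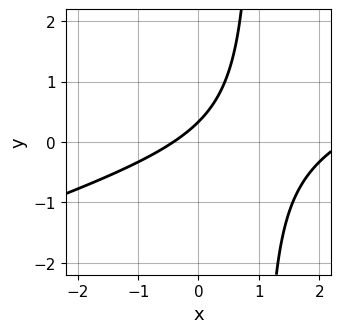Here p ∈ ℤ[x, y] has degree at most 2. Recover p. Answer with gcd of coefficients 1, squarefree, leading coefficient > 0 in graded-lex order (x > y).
x^2 - 3*x*y - 2*x + 3*y - 1

First, the degree is 2 — the shape is more complex than any degree-1 curve.
Finally, solving for integer coefficients yields p as stated.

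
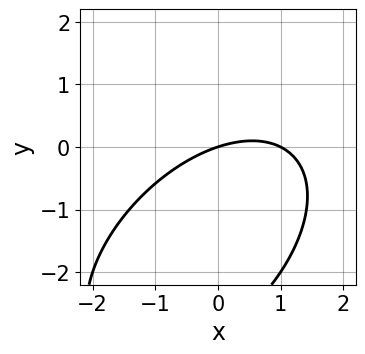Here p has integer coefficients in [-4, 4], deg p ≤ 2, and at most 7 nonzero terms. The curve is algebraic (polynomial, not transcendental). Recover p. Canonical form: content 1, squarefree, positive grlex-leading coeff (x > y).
x^2 - x*y + y^2 - x + 3*y

1. Degree: a generic line meets the curve in up to 2 points, so deg p = 2.
2. Observable constraints: among the integer gridlines, it crosses the x-axis at x ∈ {0, 1}; it crosses the y-axis at the gridline y = 0.
3. Solving for integer coefficients yields p as stated.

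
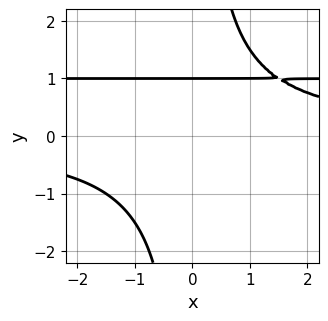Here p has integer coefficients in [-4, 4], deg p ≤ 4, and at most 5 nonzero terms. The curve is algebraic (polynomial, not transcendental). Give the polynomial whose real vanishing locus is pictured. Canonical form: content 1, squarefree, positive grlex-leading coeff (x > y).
2*x*y^2 - 2*x*y - 3*y + 3

(a) deg p = 3. A generic line meets the curve in up to 3 points.
(b) From the visible intercepts: the curve avoids every integer x-axis point in the box; one y-axis crossing is at y = 1.
(c) Matching integer coefficients to the picture gives p.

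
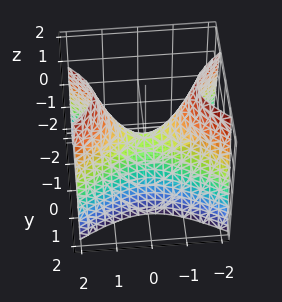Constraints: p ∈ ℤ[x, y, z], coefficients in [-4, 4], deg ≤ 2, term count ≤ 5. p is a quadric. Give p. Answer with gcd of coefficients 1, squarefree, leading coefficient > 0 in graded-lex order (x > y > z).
x^2 - 2*y^2 - z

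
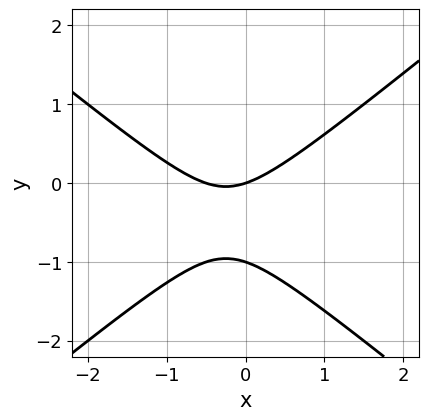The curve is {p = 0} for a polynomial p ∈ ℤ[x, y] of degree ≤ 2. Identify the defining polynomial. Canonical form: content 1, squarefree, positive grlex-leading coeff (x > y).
(a) Degree: no degree-1 curve has this shape, so deg p = 2.
(b) From the axis intercepts and sections: one x-axis crossing is at x = 0; among the integer gridlines, it crosses the y-axis at y ∈ {-1, 0}.
(c) Putting this together gives p.

2*x^2 - 3*y^2 + x - 3*y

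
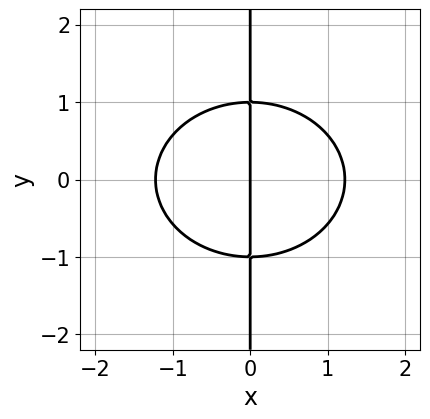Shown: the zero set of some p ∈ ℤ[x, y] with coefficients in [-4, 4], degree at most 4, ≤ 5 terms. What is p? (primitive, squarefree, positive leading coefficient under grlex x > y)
First, the degree is 3 — the shape is more complex than any degree-2 curve.
Then, symmetries: mirror symmetry y ↦ −y ⇒ only even powers of y.
Next, checking where it meets the axes: it meets the x-axis at x = 0 (among the integer gridlines); the visible y-axis segment lies entirely on the curve.
Finally, the integer polynomial consistent with all of this is the stated p.

2*x^3 + 3*x*y^2 - 3*x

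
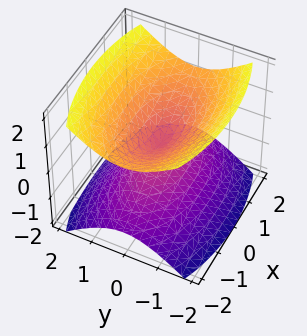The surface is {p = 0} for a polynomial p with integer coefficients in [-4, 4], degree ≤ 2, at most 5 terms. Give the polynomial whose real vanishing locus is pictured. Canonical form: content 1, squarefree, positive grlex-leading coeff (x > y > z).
1. I count 2 distinct pieces.
2. Degree: a double cone through the origin; a quadric, so deg p = 2.
3. Symmetries: it's symmetric under y → −y, forcing even powers of y; it's symmetric under z → −z, forcing even powers of z; mirror symmetry x ↦ −x ⇒ only even powers of x.
4. Against the integer gridlines: one z-axis crossing is at z = 0; one x-axis crossing is at x = 0; one y-axis crossing is at y = 0.
5. Solving for integer coefficients yields p as stated.

x^2 + 3*y^2 - 3*z^2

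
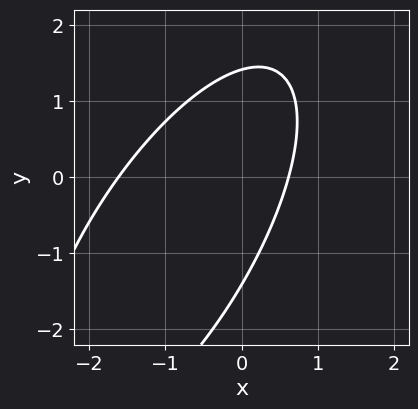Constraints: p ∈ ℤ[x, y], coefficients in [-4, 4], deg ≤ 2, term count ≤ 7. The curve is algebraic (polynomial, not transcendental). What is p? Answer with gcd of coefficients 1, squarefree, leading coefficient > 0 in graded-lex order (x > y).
1. deg p = 2. A generic line meets the curve in up to 2 points.
2. Matching integer coefficients to the picture gives p.

2*x^2 - 2*x*y + y^2 + 2*x - 2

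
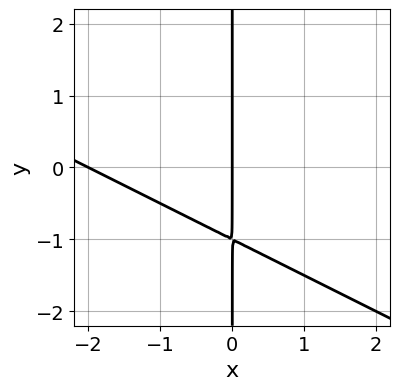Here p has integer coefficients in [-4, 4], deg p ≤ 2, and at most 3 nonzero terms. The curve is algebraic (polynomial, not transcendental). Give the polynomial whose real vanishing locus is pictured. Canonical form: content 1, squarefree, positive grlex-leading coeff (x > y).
x^2 + 2*x*y + 2*x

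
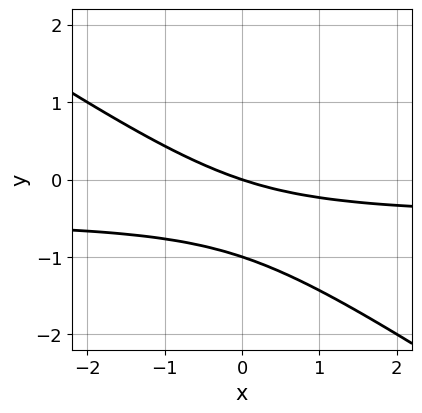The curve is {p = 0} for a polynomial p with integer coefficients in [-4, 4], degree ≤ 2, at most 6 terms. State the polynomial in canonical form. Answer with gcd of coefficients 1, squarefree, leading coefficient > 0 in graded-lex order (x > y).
2*x*y + 3*y^2 + x + 3*y

First, the degree is 2 — a generic line meets the curve in up to 2 points.
Then, observable constraints: it meets the x-axis at x = 0 (among the integer gridlines); the y-axis gridline crossings are at y ∈ {-1, 0}.
Finally, fitting integer coefficients to these (and the overall shape) gives p.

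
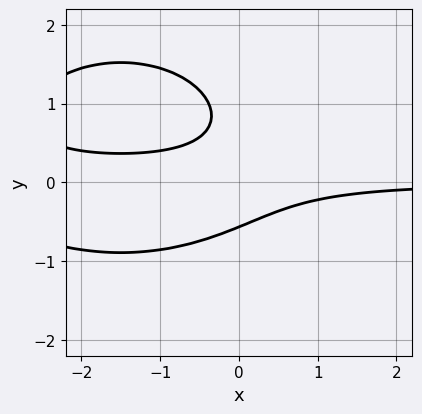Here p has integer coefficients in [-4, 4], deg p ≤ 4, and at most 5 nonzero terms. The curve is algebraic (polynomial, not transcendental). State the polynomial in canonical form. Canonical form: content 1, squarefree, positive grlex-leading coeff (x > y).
(a) Degree: a generic line meets the curve in up to 3 points, so deg p = 3.
(b) Observable constraints: it misses every integer gridline on the x-axis.
(c) Assembling these constraints gives the stated polynomial.

x^2*y + 2*y^3 + 3*x*y - 2*y^2 + 1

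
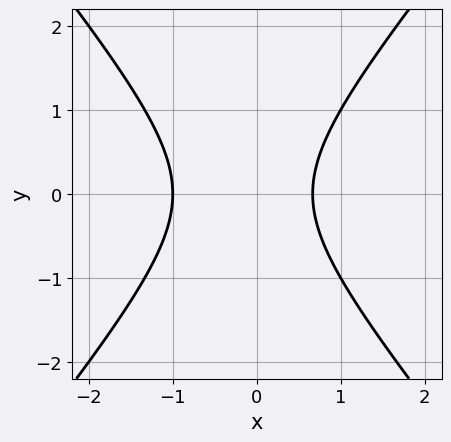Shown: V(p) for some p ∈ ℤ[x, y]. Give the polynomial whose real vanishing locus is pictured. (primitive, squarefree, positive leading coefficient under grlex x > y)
3*x^2 - 2*y^2 + x - 2

deg p = 2.
Symmetries: it's symmetric under y → −y, forcing even powers of y.
Observable constraints: one x-axis crossing is at x = -1; the curve avoids every integer y-axis point in the box.
Solving for integer coefficients yields p as stated.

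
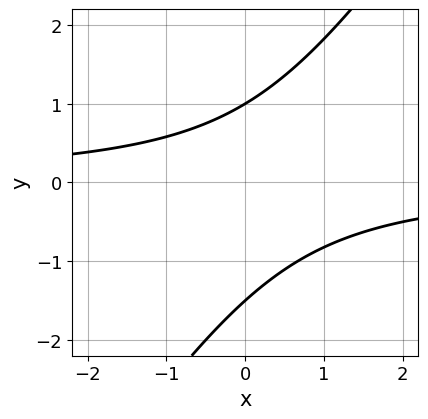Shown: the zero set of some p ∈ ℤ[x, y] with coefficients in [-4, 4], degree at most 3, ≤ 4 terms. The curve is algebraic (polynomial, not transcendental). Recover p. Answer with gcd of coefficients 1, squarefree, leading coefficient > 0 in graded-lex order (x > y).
(a) Degree: a generic line meets the curve in up to 2 points, so deg p = 2.
(b) Against the integer gridlines: no x-intercept at any integer in the box; it meets the y-axis at y = 1 (among the integer gridlines).
(c) These observations pin down the coefficients.

3*x*y - 2*y^2 - y + 3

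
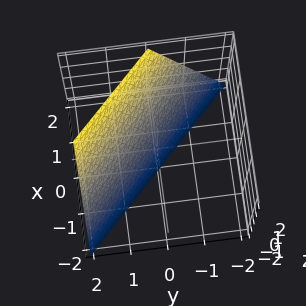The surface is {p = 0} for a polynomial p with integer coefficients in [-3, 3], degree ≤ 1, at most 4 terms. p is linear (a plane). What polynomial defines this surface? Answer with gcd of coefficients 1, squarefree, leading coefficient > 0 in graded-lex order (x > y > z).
2*x + 2*y - z - 2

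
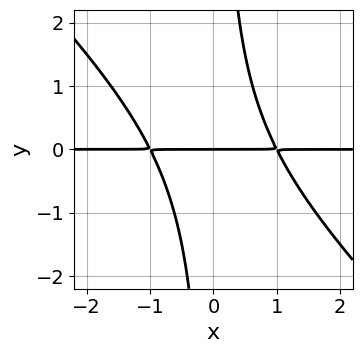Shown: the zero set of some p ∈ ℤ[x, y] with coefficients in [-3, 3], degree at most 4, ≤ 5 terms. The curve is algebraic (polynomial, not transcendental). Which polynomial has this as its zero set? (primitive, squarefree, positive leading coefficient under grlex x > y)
(a) deg p = 3. The shape is more complex than any degree-2 curve.
(b) From the visible intercepts: one y-axis crossing is at y = 0; the visible x-axis segment lies entirely on the curve.
(c) Fitting integer coefficients to these (and the overall shape) gives p.

x^2*y + x*y^2 - y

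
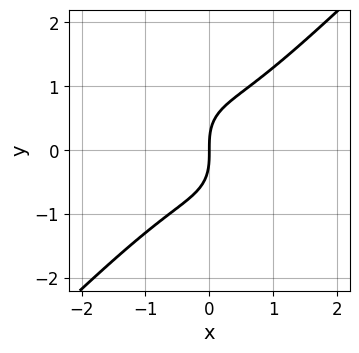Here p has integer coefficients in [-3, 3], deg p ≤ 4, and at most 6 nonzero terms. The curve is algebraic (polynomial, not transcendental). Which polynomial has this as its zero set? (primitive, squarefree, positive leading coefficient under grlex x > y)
3*x^3 - x*y^2 - 2*y^3 + 3*x

1. Degree: no degree-2 curve has this shape, so deg p = 3.
2. From the axis intercepts and sections: it meets the y-axis at y = 0 (among the integer gridlines); it crosses the x-axis at the gridline x = 0.
3. Matching integer coefficients to the picture gives p.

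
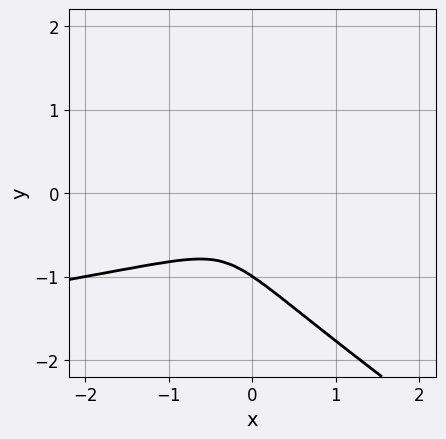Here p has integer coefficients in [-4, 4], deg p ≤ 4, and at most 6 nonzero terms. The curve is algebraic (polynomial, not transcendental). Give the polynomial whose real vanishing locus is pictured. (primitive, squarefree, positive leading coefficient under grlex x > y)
2*x*y^2 + 3*y^3 + x^2 + 3*y^2

First, deg p = 3. The shape is more complex than any degree-2 curve.
Then, observable constraints: it meets the y-axis at y = -1 (among the integer gridlines).
Finally, these observations pin down the coefficients.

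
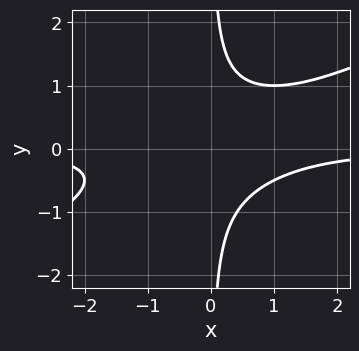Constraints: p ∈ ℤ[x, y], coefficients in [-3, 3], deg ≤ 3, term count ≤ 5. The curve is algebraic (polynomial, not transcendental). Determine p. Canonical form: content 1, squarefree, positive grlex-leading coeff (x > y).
x^2*y - 2*x*y^2 + 1

1. Degree: no degree-2 curve has this shape, so deg p = 3.
2. Checking where it meets the axes: it misses every integer gridline on the y-axis; it misses every integer gridline on the x-axis.
3. Solving for integer coefficients yields p as stated.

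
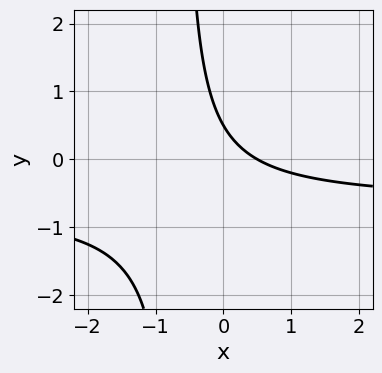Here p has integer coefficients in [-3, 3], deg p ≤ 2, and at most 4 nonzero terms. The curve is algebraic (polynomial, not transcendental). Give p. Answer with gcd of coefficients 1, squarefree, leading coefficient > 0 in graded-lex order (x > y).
(a) deg p = 2. A generic line meets the curve in up to 2 points.
(b) Solving for integer coefficients yields p as stated.

3*x*y + 2*x + 2*y - 1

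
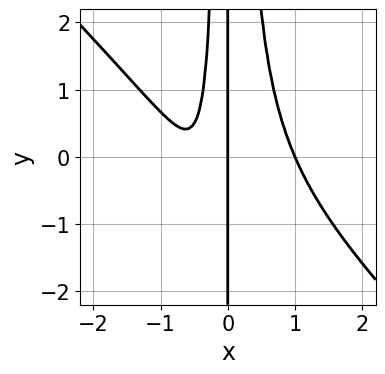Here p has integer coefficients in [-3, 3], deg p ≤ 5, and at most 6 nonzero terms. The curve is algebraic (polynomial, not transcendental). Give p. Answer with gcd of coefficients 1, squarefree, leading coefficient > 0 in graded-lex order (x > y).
3*x^4 + 3*x^3*y - 2*x^2 - x

1. The degree is 4 — no degree-3 curve has this shape.
2. From the visible intercepts: among the integer gridlines, it crosses the x-axis at x ∈ {0, 1}; the visible y-axis segment lies entirely on the curve.
3. Solving for integer coefficients yields p as stated.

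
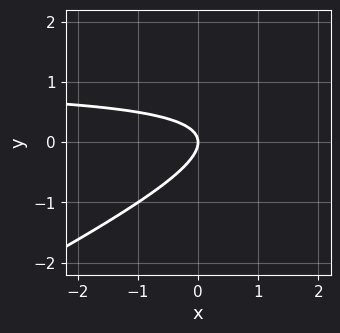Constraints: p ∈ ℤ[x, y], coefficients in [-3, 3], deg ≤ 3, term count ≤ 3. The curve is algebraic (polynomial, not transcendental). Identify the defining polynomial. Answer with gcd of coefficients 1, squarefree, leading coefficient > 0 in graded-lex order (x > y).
(a) The degree is 2 — the shape is more complex than any degree-1 curve.
(b) Against the integer gridlines: it crosses the y-axis at the gridline y = 0; it crosses the x-axis at the gridline x = 0.
(c) Putting this together gives p.

x*y - 2*y^2 - x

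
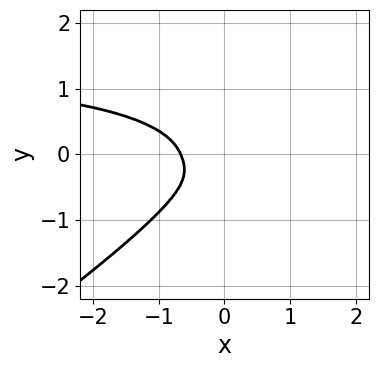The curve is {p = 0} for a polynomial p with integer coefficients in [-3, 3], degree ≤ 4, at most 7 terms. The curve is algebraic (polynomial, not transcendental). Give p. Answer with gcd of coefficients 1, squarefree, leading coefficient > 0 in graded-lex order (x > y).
2*x^3*y - 2*x^2*y^2 - 2*y^4 - 3*x^3 - 2*x^2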